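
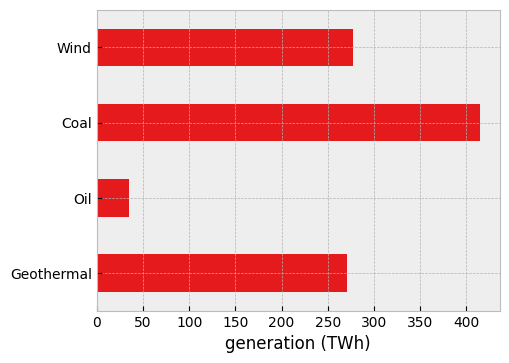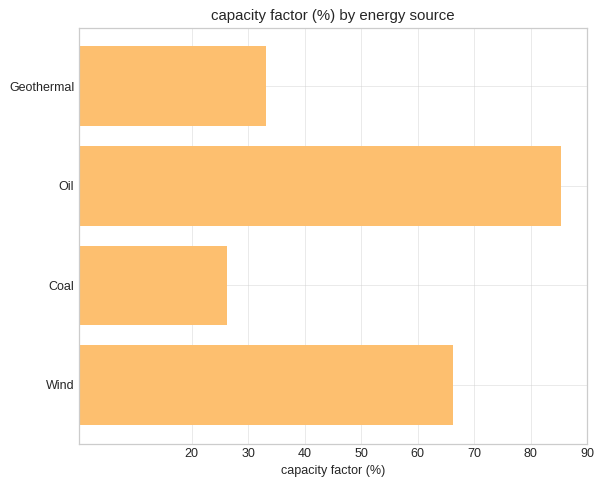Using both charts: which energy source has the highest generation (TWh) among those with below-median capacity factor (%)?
Coal

Chart 2 median capacity factor (%) ≈ 50; below-median energy sources: Geothermal, Coal. Among those, Coal has the highest generation (TWh) (≈ 400).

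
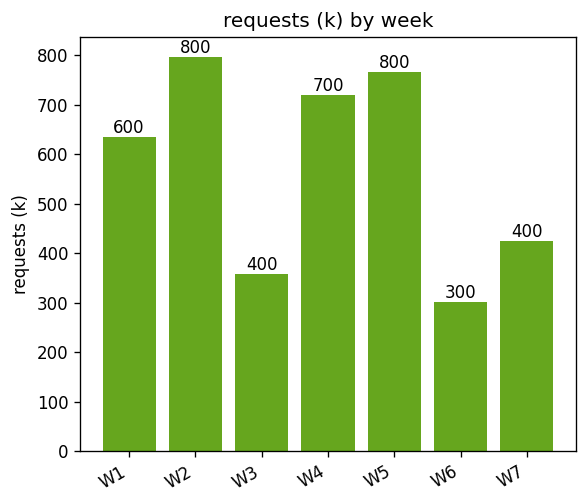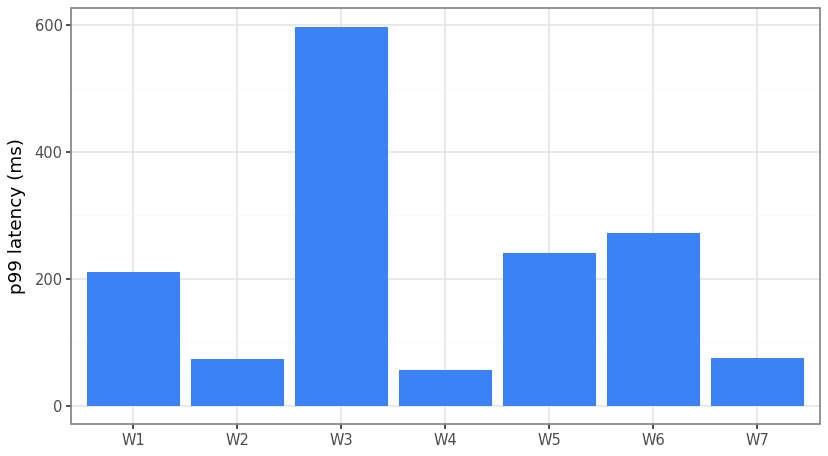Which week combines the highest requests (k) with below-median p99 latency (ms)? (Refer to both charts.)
Chart 2 median p99 latency (ms) ≈ 200; below-median weeks: W2, W4, W7. Among those, W2 has the highest requests (k) (≈ 800).

W2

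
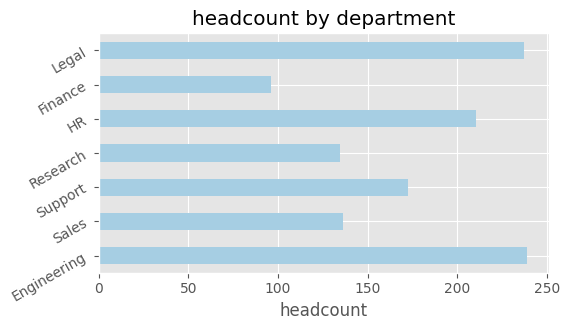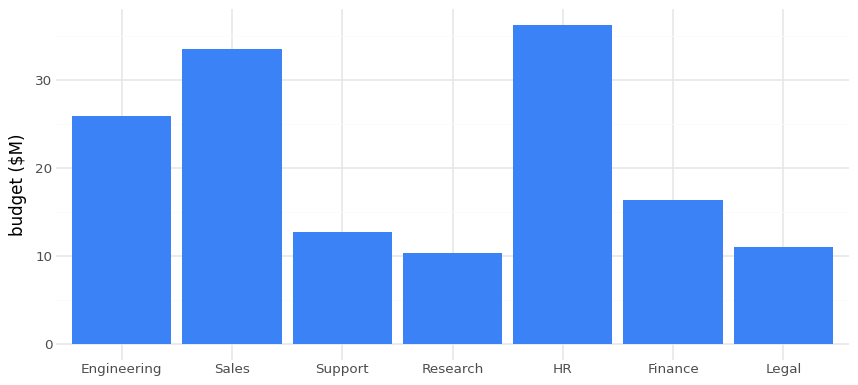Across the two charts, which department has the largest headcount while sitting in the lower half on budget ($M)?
Chart 2 median budget ($M) ≈ 15; below-median departments: Support, Research, Legal. Among those, Legal has the highest headcount (≈ 225).

Legal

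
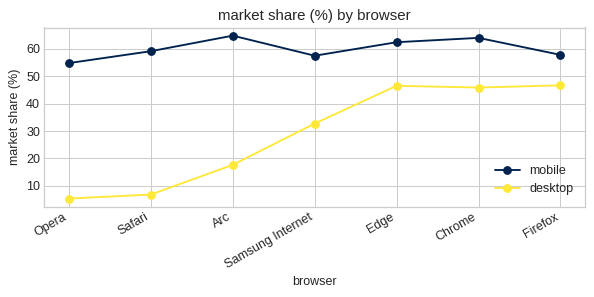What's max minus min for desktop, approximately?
Max Firefox ≈ 45, min Opera ≈ 5; range ≈ 40.

≈ 40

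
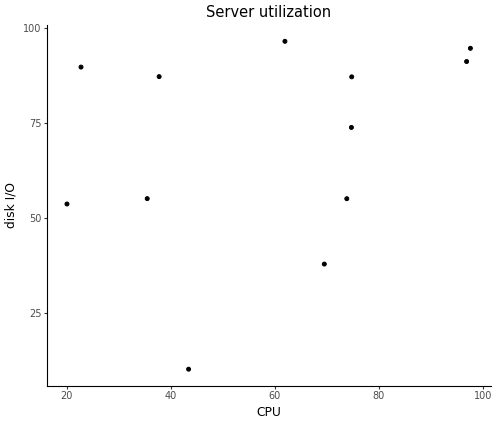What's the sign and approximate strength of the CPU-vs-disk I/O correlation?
Points are positively correlated; weak (|r| ≈ 0.3).

positive, weak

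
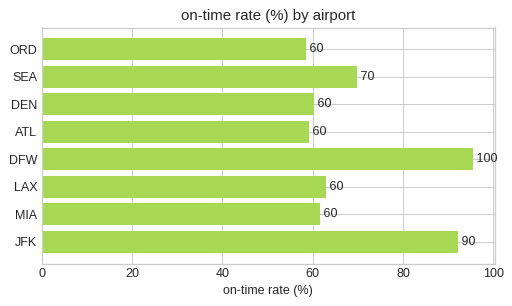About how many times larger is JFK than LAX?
JFK ≈ 90, LAX ≈ 60; 90/60 ≈ 1.5.

≈ 1.5×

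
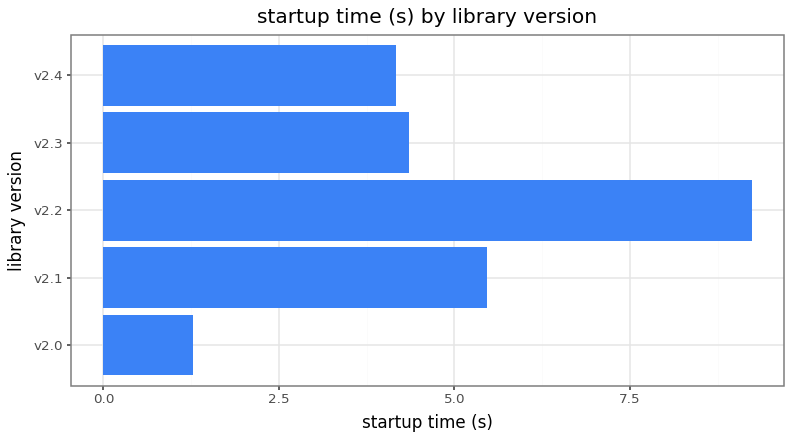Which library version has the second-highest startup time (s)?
Top 3: v2.2 ≈ 9, v2.1 ≈ 5, v2.3 ≈ 4.

v2.1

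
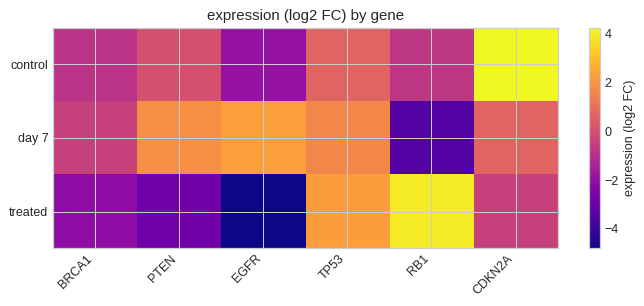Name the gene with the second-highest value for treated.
TP53

Top 3 for treated: RB1 ≈ 4, TP53 ≈ 2, CDKN2A ≈ 0.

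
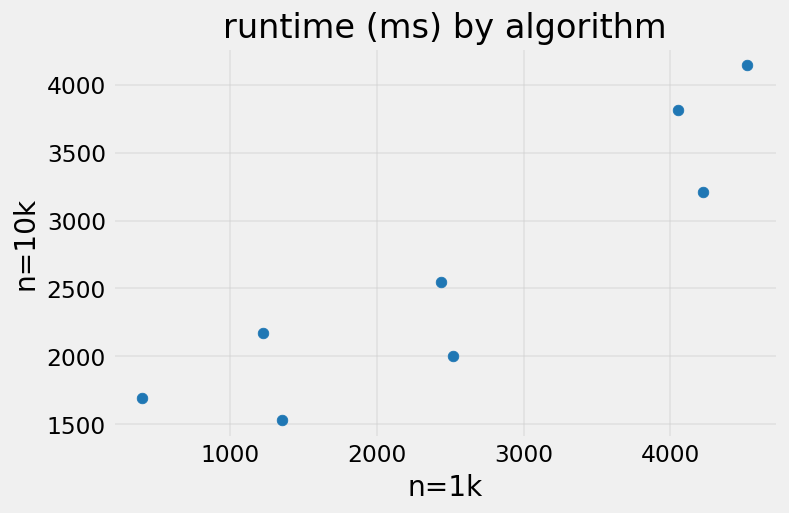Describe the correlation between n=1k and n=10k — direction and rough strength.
positive, strong

Points are positively correlated; strong (|r| ≈ 0.9).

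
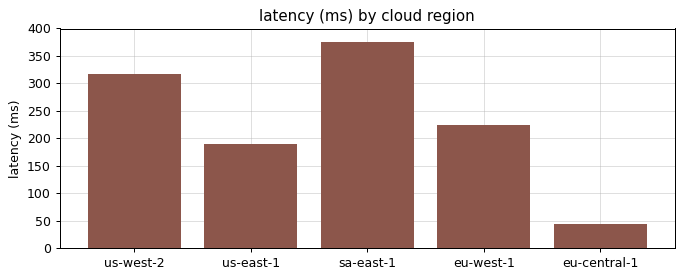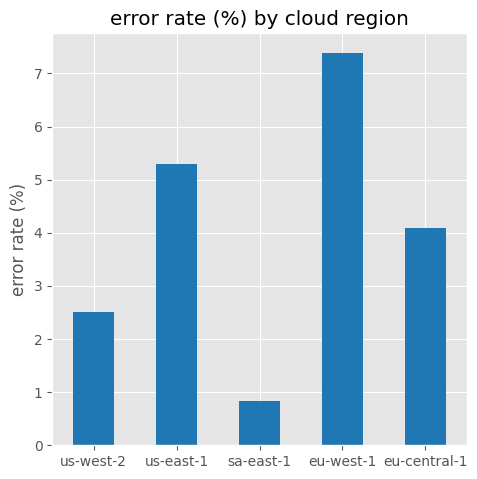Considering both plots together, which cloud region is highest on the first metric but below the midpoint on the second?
sa-east-1

Chart 2 median error rate (%) ≈ 4; below-median cloud regions: us-west-2, sa-east-1. Among those, sa-east-1 has the highest latency (ms) (≈ 350).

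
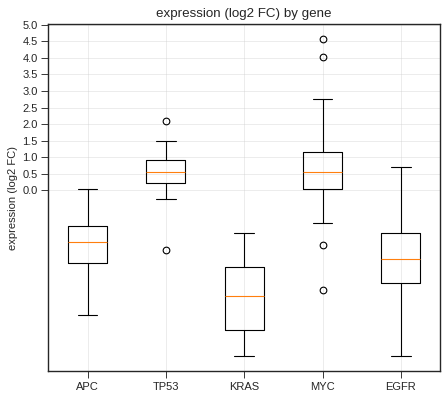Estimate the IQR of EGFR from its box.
Q3 ≈ -1.5, Q1 ≈ -3.0; IQR ≈ 1.5.

≈ 1.5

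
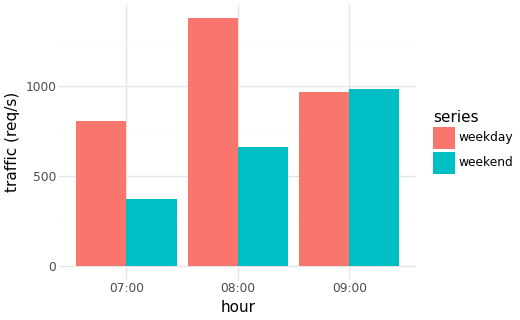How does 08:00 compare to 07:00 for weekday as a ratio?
08:00 ≈ 1400, 07:00 ≈ 800; 1400/800 ≈ 1.75.

≈ 1.75×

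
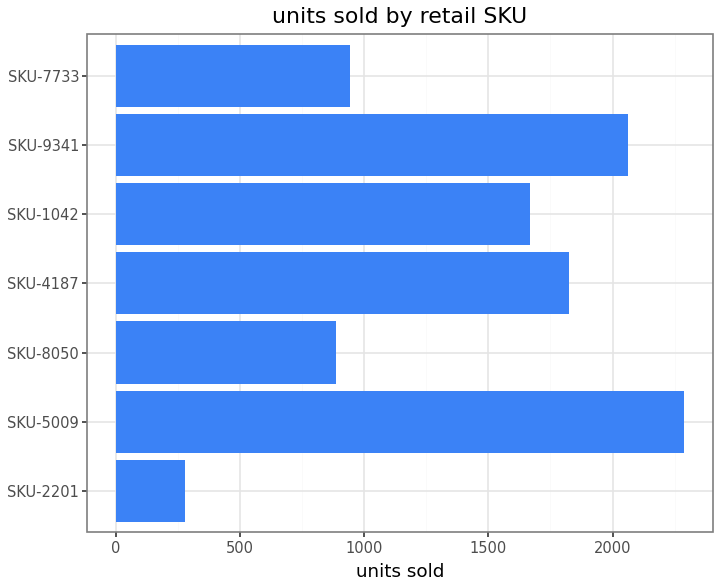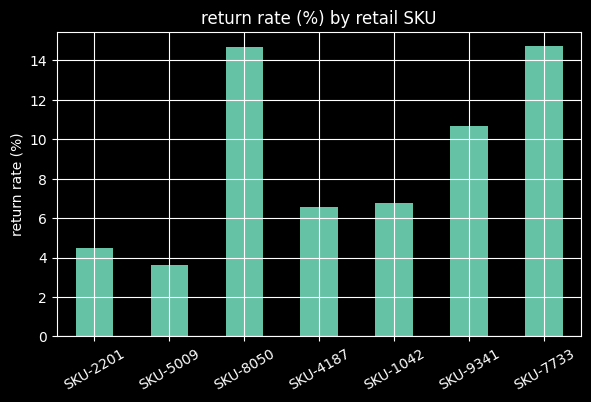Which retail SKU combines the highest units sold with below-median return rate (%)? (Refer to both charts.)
Chart 2 median return rate (%) ≈ 6; below-median retail SKUs: SKU-2201, SKU-5009, SKU-4187. Among those, SKU-5009 has the highest units sold (≈ 2500).

SKU-5009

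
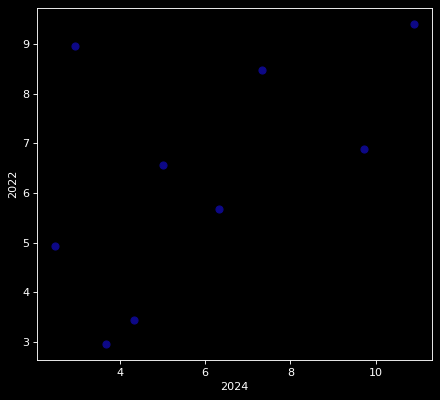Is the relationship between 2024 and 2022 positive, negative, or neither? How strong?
positive, moderate

Points are positively correlated; moderate (|r| ≈ 0.5).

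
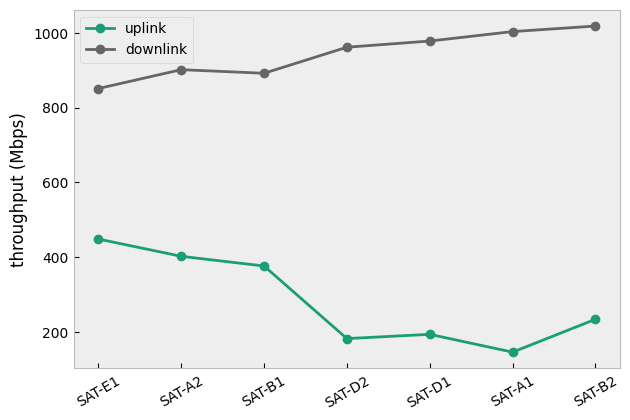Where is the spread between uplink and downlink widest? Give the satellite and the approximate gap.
SAT-A1, ≈ 900 Mbps

SAT-A1: uplink ≈ 100, downlink ≈ 1000 → gap ≈ 900. Next-largest (SAT-D1) is only ≈ 800.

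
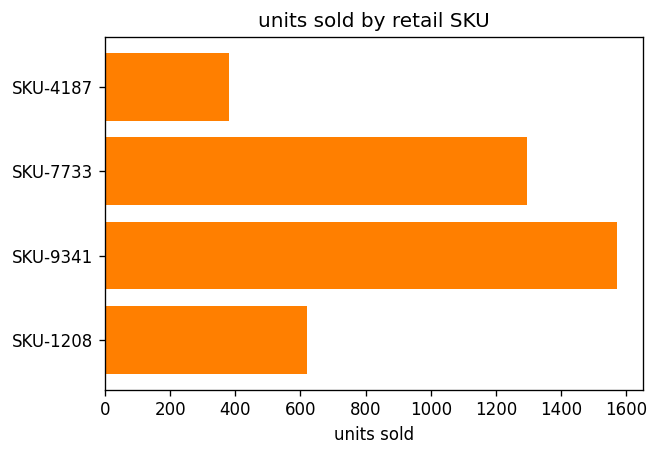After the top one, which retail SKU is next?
Top 3: SKU-9341 ≈ 1600, SKU-7733 ≈ 1200, SKU-1208 ≈ 600.

SKU-7733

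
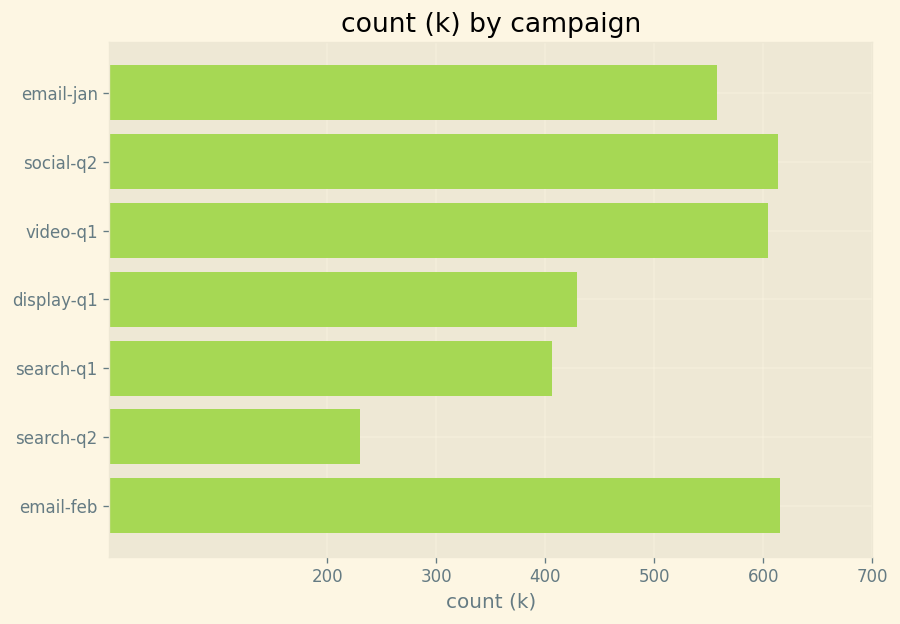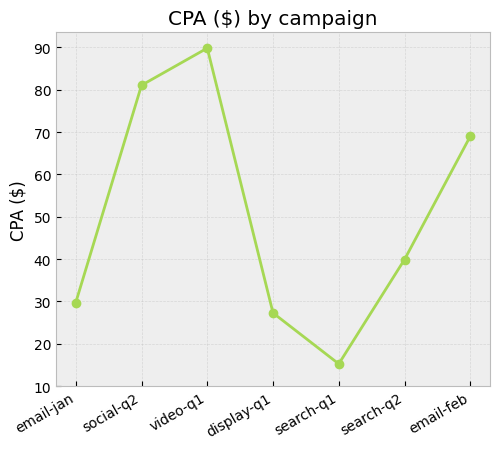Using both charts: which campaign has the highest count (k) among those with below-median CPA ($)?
Chart 2 median CPA ($) ≈ 40; below-median campaigns: email-jan, display-q1, search-q1. Among those, email-jan has the highest count (k) (≈ 600).

email-jan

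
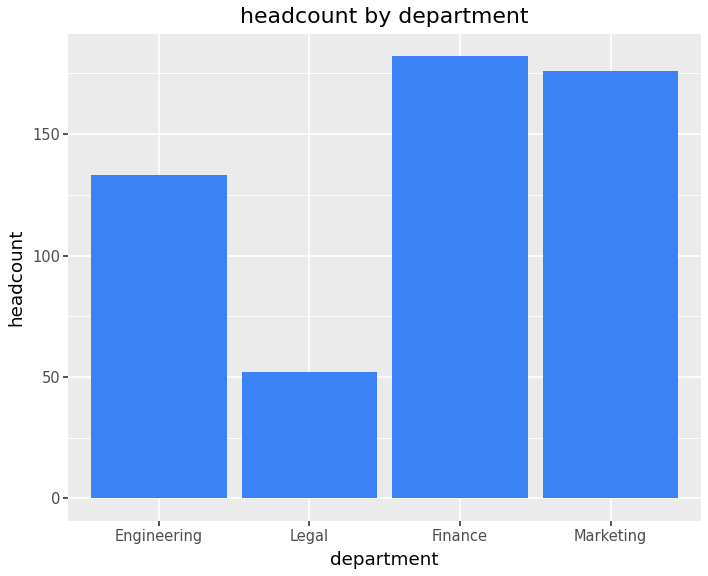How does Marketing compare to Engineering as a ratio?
≈ 1.29×

Marketing ≈ 180, Engineering ≈ 140; 180/140 ≈ 1.29.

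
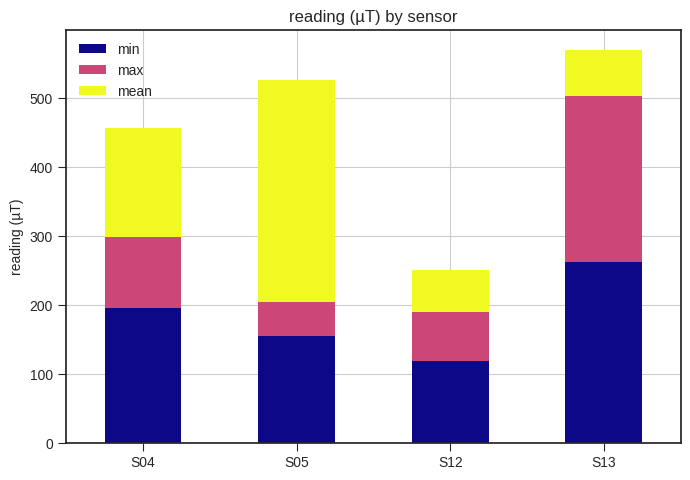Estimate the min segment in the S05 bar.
min top ≈ 150, bottom ≈ 0; segment ≈ 150.

≈ 150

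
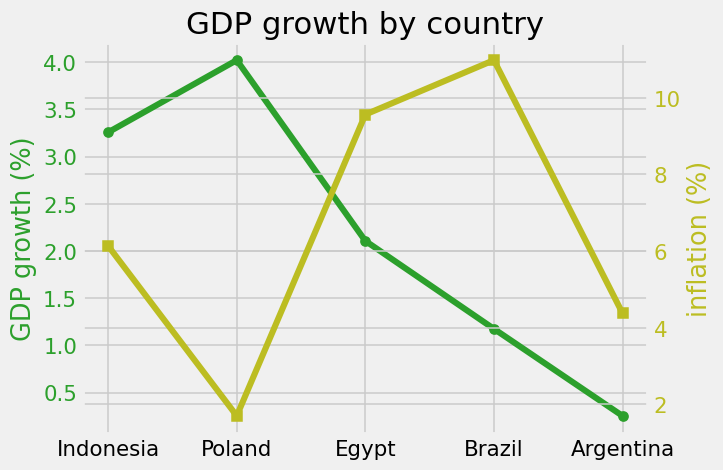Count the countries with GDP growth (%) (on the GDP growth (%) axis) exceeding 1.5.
Above 1.5: Indonesia, Poland, Egypt.

3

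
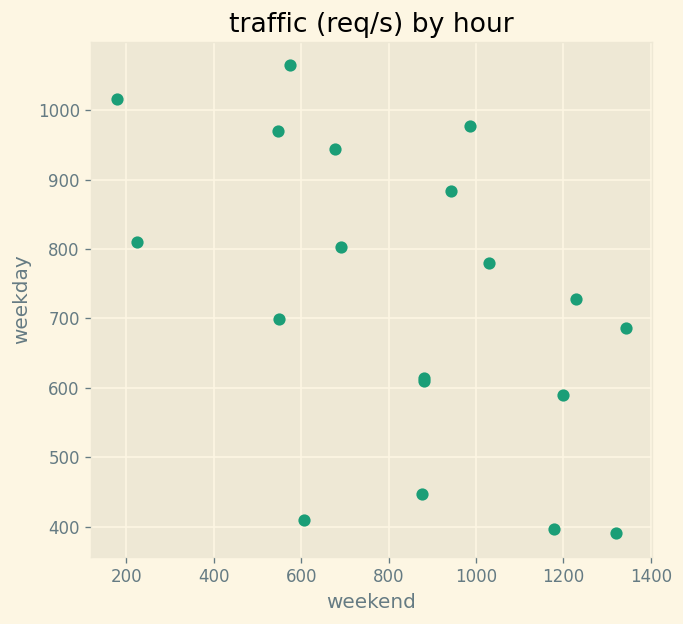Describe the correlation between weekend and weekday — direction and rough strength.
Points are negatively correlated; moderate (|r| ≈ 0.5).

negative, moderate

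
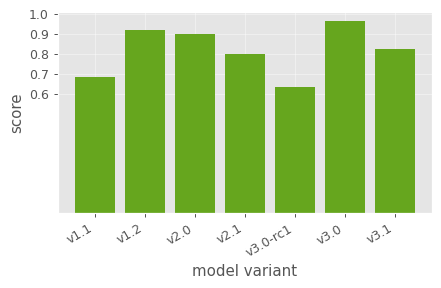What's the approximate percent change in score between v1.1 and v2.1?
≈ +14.3%

v1.1 ≈ 0.7, v2.1 ≈ 0.8; (0.8 − 0.7) / 0.7 ≈ +14.3%.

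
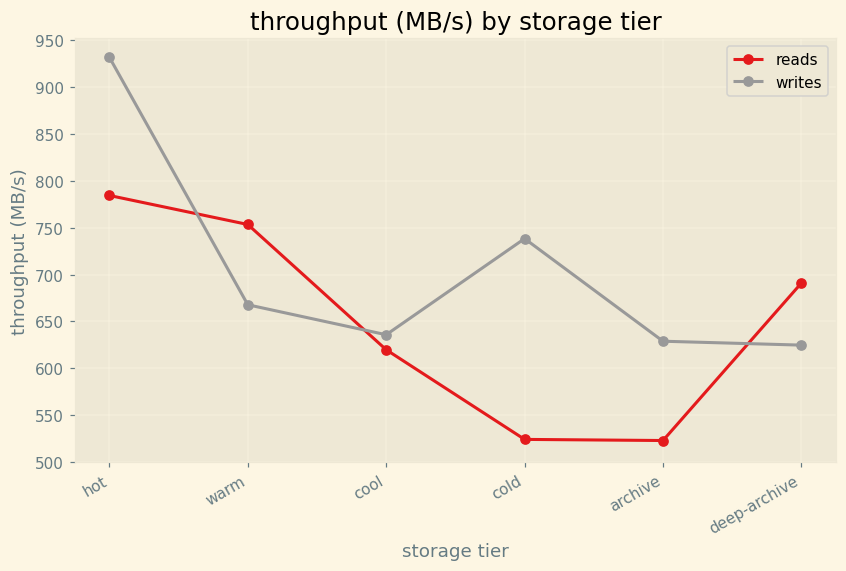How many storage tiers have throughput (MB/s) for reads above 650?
Above 650: hot, warm, deep-archive.

3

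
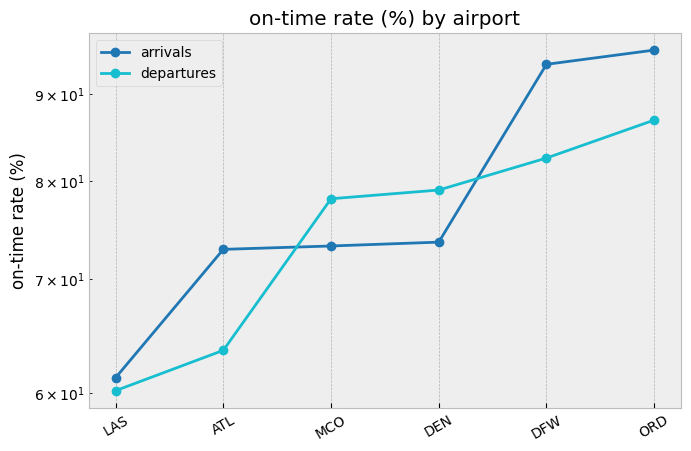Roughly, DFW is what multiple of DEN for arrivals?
≈ 1.27×

DFW ≈ 95, DEN ≈ 75; 95/75 ≈ 1.27.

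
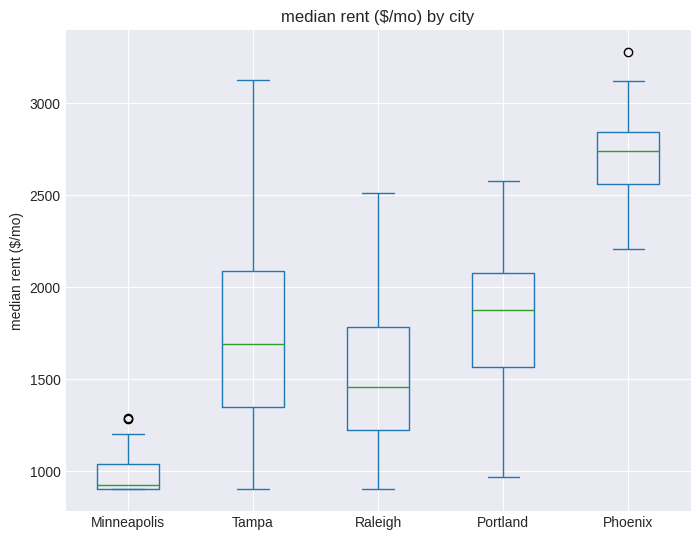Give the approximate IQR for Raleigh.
Q3 ≈ 1800, Q1 ≈ 1200; IQR ≈ 600.

≈ 600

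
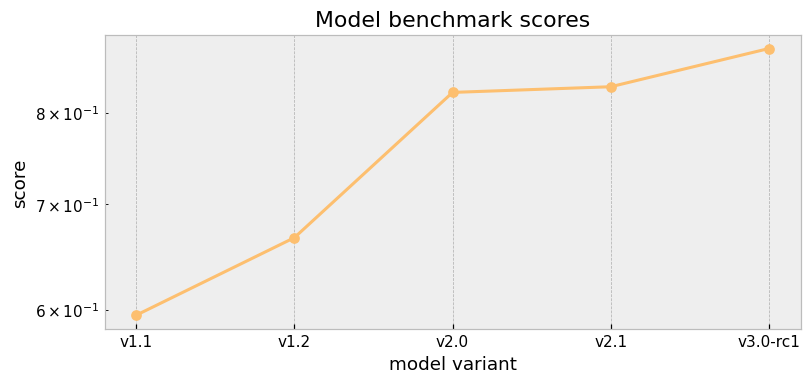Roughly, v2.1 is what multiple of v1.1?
≈ 1.42×

v2.1 ≈ 0.85, v1.1 ≈ 0.60; 0.85/0.60 ≈ 1.42.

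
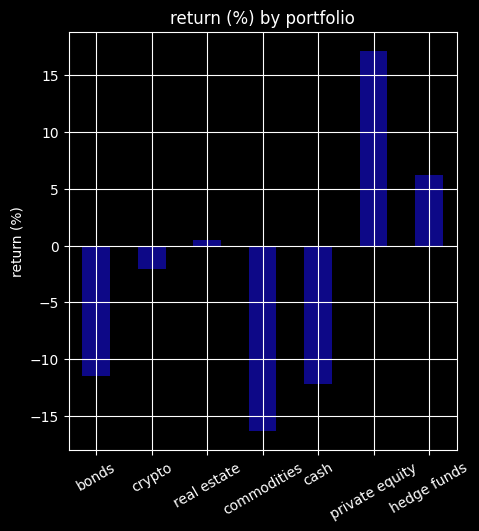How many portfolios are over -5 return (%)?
4

Above -5: crypto, real estate, private equity, hedge funds.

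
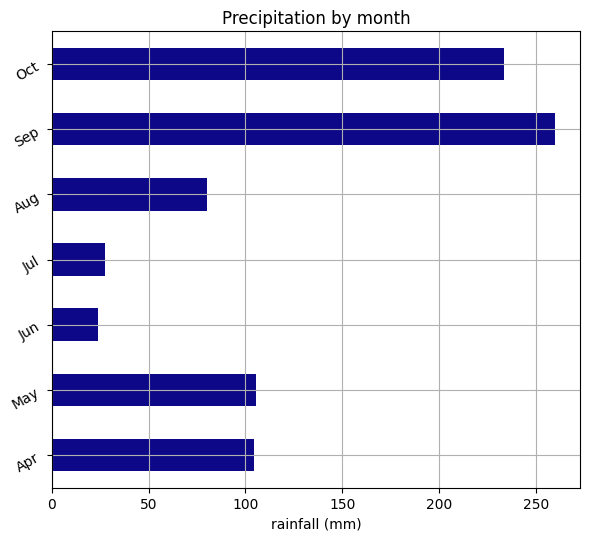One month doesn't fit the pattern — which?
Sep ≈ 250; the rest sit between ≈ 25 and ≈ 225.

Sep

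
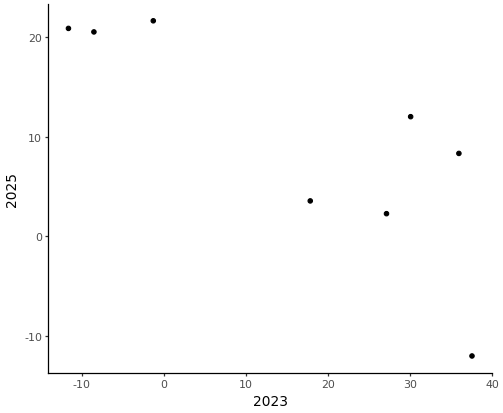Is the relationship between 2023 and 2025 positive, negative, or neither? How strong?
Points are negatively correlated; strong (|r| ≈ 0.8).

negative, strong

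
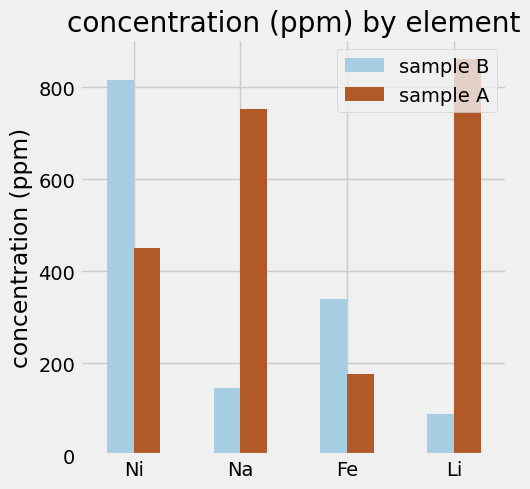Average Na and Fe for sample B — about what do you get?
(100 + 300) / 2 ≈ 200.

≈ 200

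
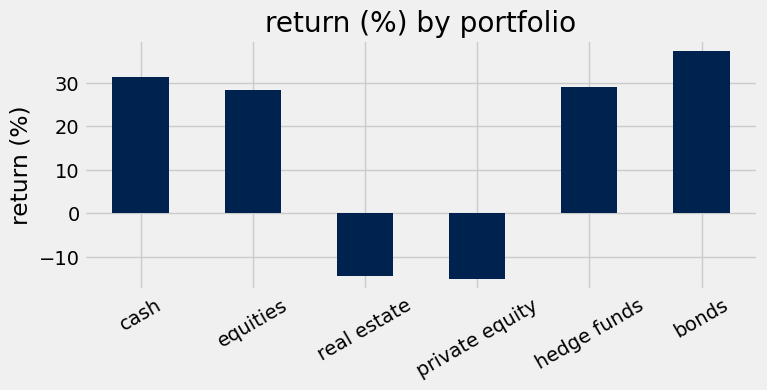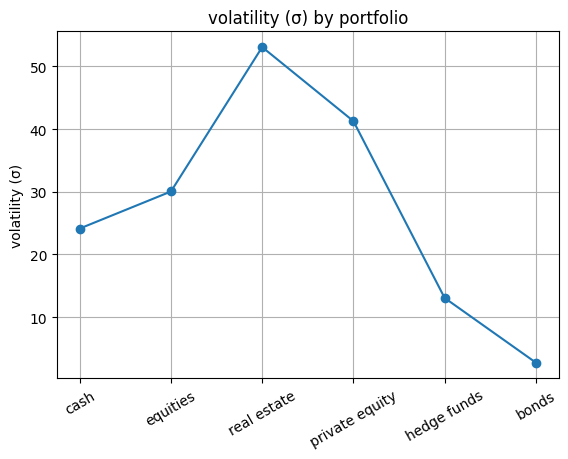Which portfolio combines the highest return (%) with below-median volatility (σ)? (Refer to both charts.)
bonds

Chart 2 median volatility (σ) ≈ 25; below-median portfolios: cash, hedge funds, bonds. Among those, bonds has the highest return (%) (≈ 35).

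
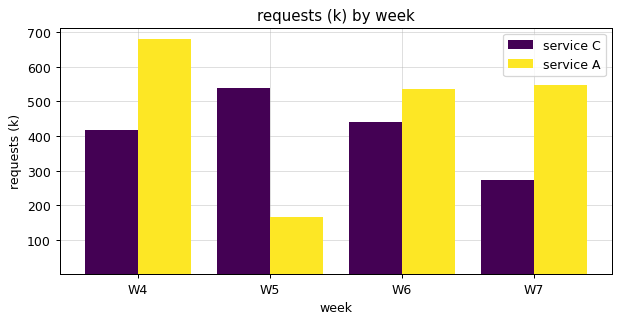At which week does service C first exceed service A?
W5

W4: service C ≈ 400 vs service A ≈ 700 (not yet); W5: service C ≈ 500 vs service A ≈ 200 (first crossover).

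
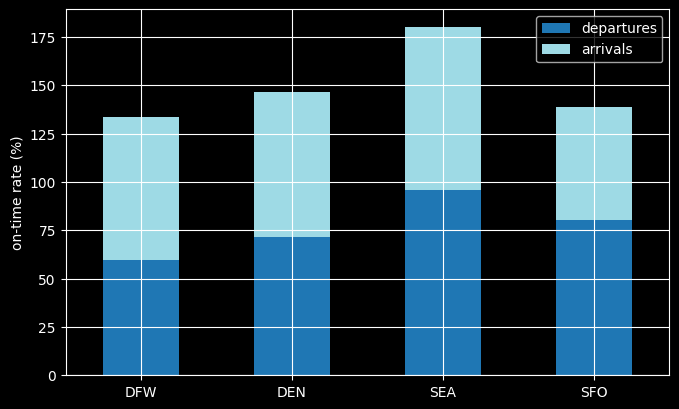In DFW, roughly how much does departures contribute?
departures top ≈ 60, bottom ≈ 0; segment ≈ 60.

≈ 60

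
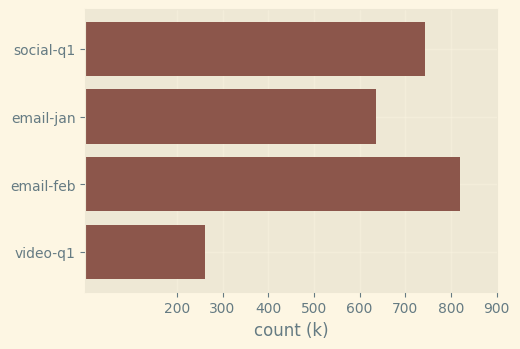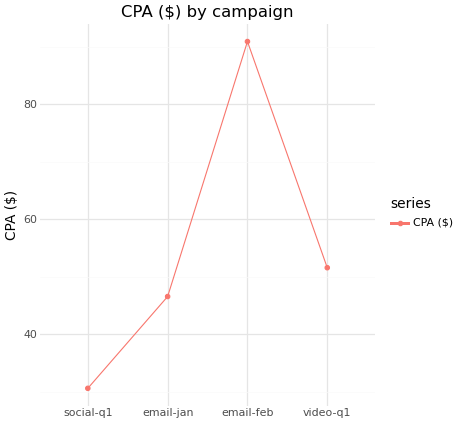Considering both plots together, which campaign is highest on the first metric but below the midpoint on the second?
social-q1

Chart 2 median CPA ($) ≈ 50; below-median campaigns: social-q1, email-jan. Among those, social-q1 has the highest count (k) (≈ 700).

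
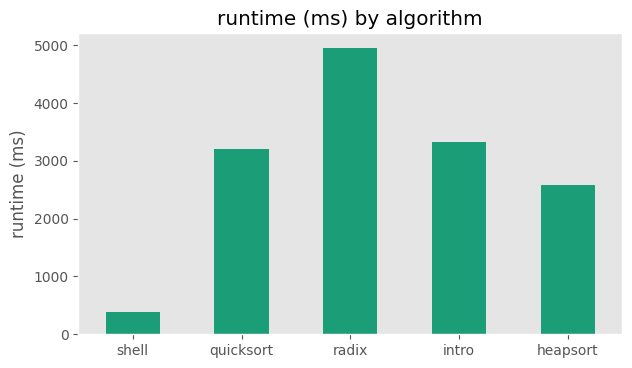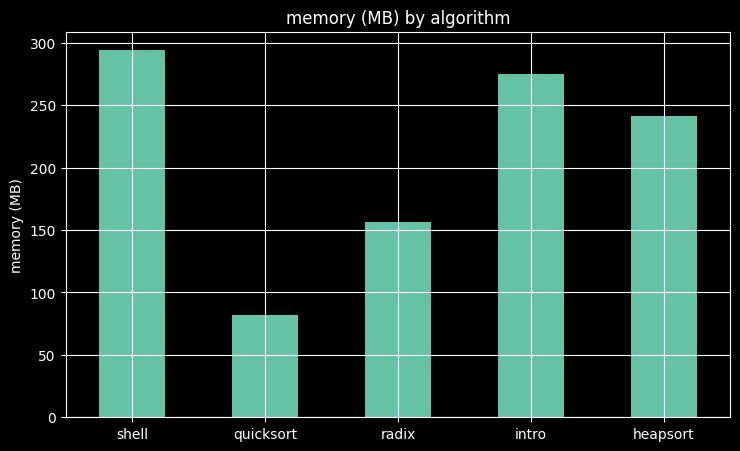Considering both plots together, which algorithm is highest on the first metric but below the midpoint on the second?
radix

Chart 2 median memory (MB) ≈ 250; below-median algorithms: quicksort, radix. Among those, radix has the highest runtime (ms) (≈ 5000).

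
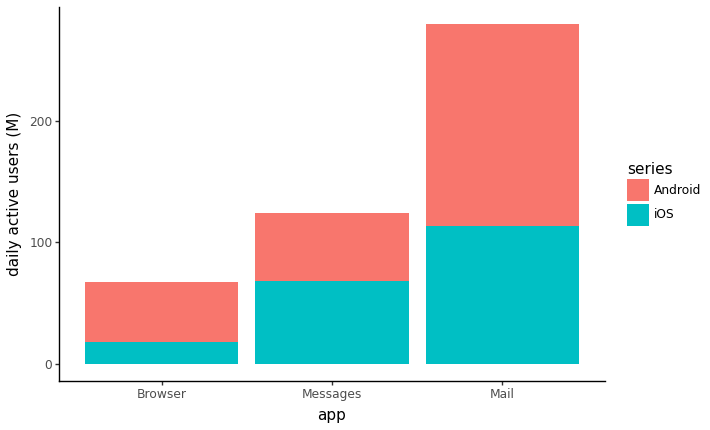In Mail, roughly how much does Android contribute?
Android top ≈ 275, bottom ≈ 125; segment ≈ 150.

≈ 150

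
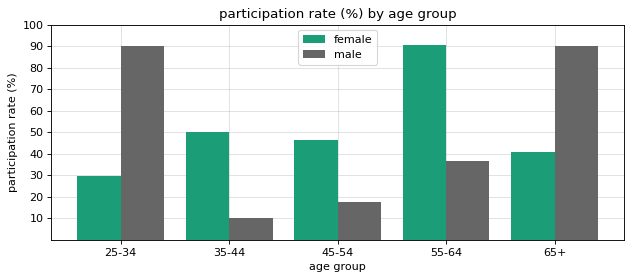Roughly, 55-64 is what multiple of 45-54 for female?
≈ 1.8×

55-64 ≈ 90, 45-54 ≈ 50; 90/50 ≈ 1.8.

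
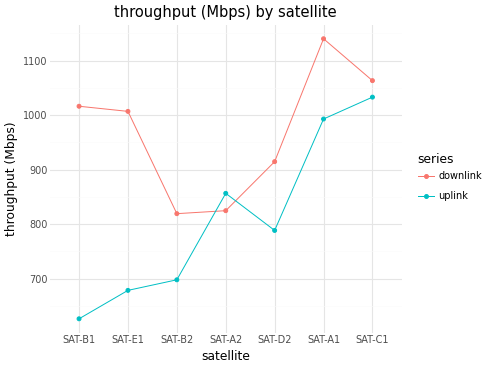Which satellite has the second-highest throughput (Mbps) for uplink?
Top 3 for uplink: SAT-C1 ≈ 1050, SAT-A1 ≈ 1000, SAT-A2 ≈ 850.

SAT-A1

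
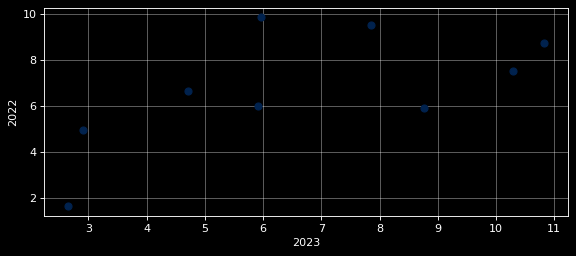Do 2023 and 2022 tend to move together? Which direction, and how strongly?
positive, moderate

Points are positively correlated; moderate (|r| ≈ 0.6).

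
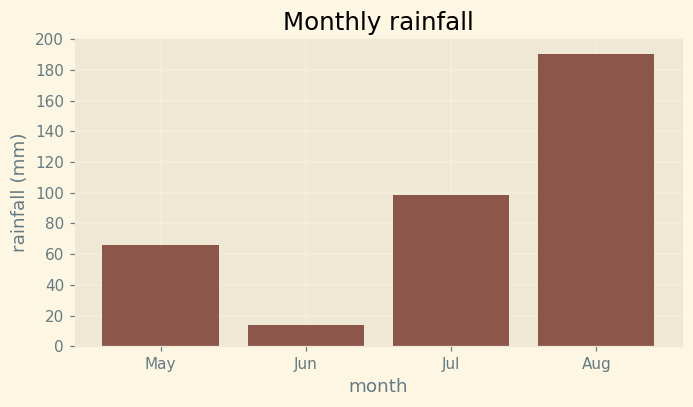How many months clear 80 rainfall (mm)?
Above 80: Jul, Aug.

2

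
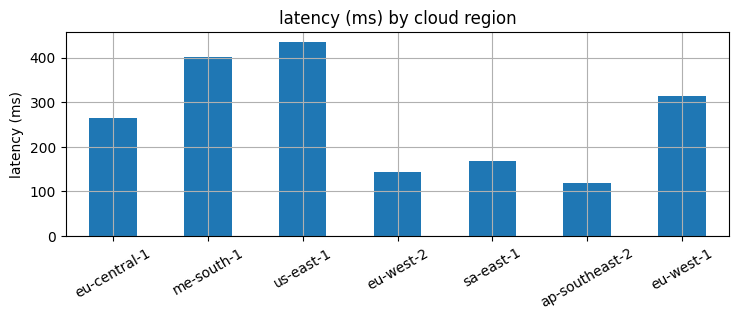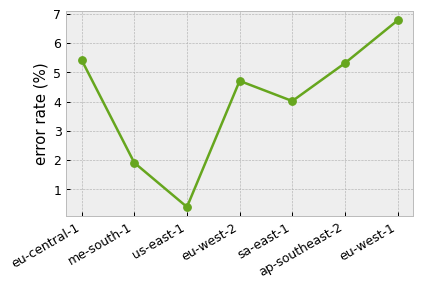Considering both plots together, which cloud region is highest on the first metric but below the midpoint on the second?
us-east-1

Chart 2 median error rate (%) ≈ 5; below-median cloud regions: me-south-1, us-east-1, sa-east-1. Among those, us-east-1 has the highest latency (ms) (≈ 450).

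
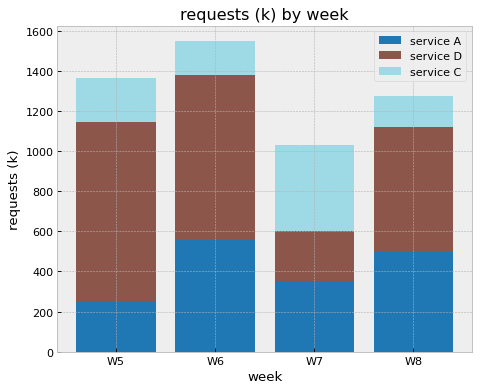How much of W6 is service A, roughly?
≈ 600

service A top ≈ 600, bottom ≈ 0; segment ≈ 600.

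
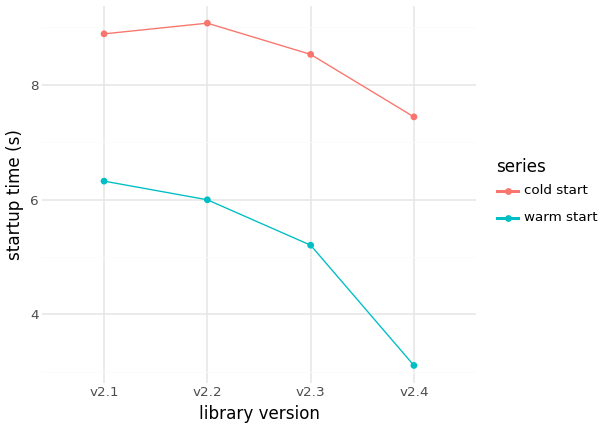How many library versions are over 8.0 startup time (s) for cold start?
Above 8.0: v2.1, v2.2, v2.3.

3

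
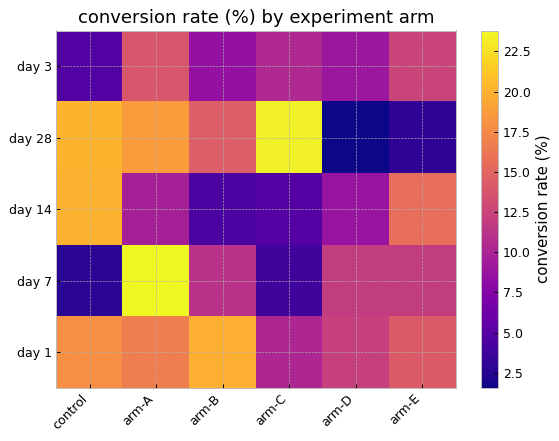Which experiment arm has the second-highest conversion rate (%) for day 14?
Top 3 for day 14: control ≈ 20, arm-E ≈ 16, arm-A ≈ 10.

arm-E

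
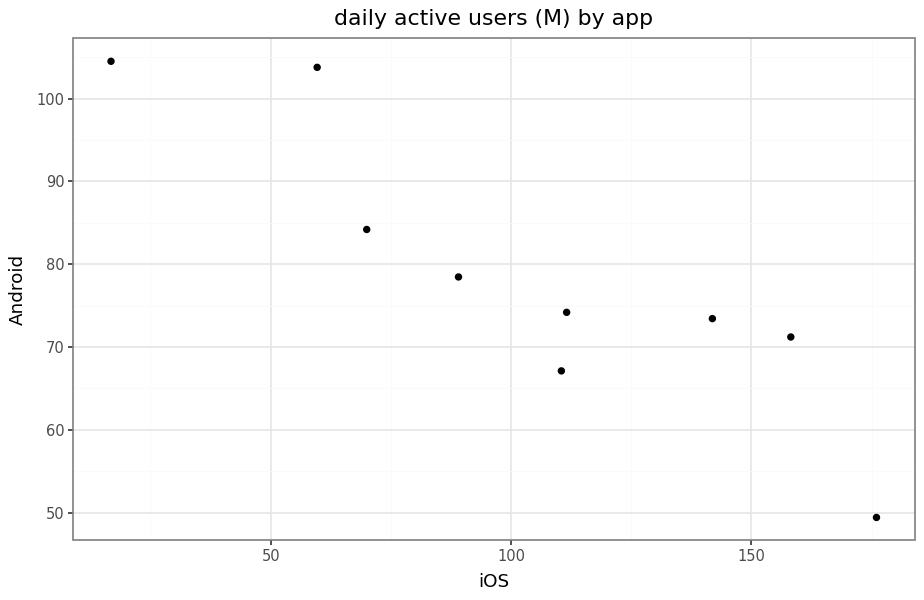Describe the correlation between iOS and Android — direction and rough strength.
negative, strong

Points are negatively correlated; strong (|r| ≈ 0.9).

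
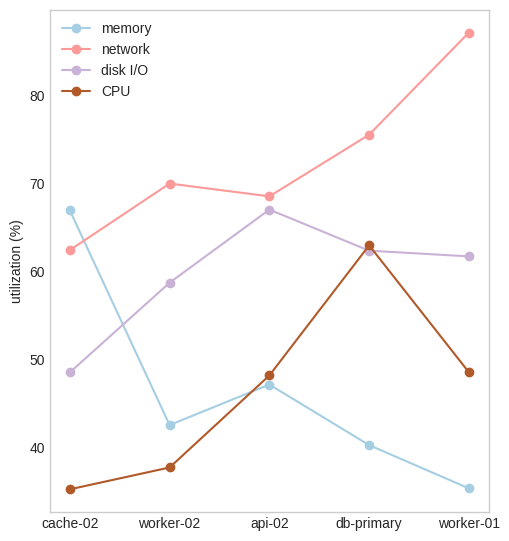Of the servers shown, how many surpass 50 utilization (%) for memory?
Above 50: cache-02.

1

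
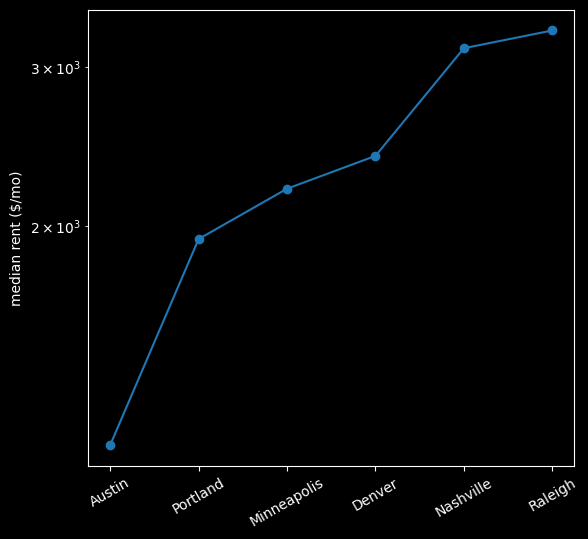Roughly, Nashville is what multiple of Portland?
Nashville ≈ 3200, Portland ≈ 2000; 3200/2000 ≈ 1.6.

≈ 1.6×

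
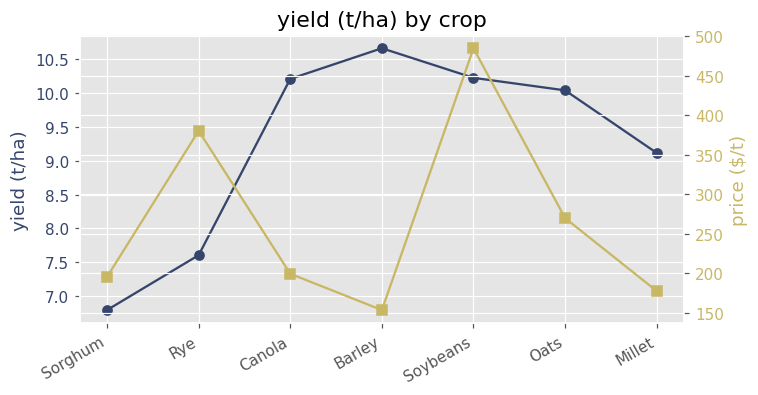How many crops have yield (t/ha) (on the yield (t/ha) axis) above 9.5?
Above 9.5: Canola, Barley, Soybeans, Oats.

4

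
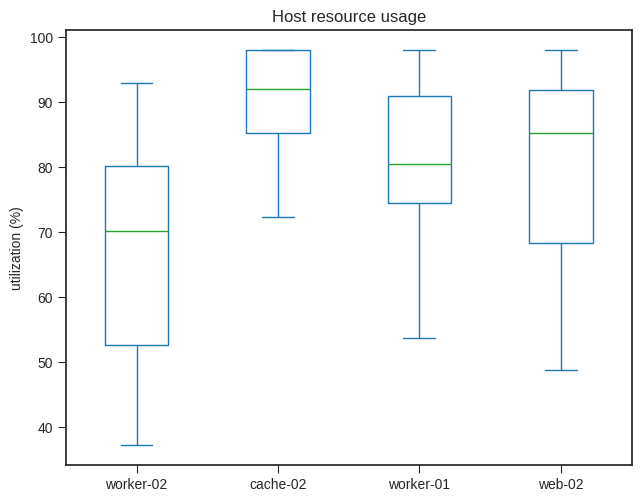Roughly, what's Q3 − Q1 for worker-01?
Q3 ≈ 90, Q1 ≈ 74; IQR ≈ 16.

≈ 16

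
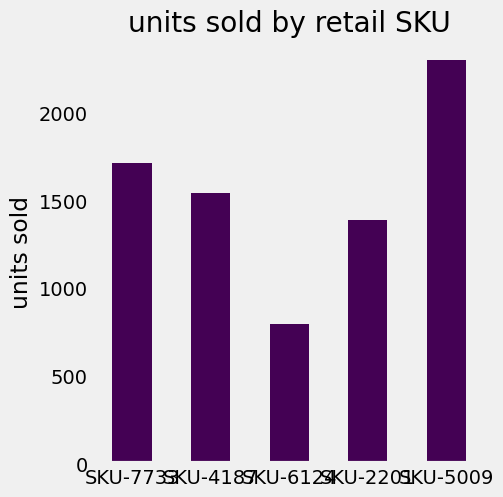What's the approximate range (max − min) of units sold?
≈ 1600

Max SKU-5009 ≈ 2400, min SKU-6124 ≈ 800; range ≈ 1600.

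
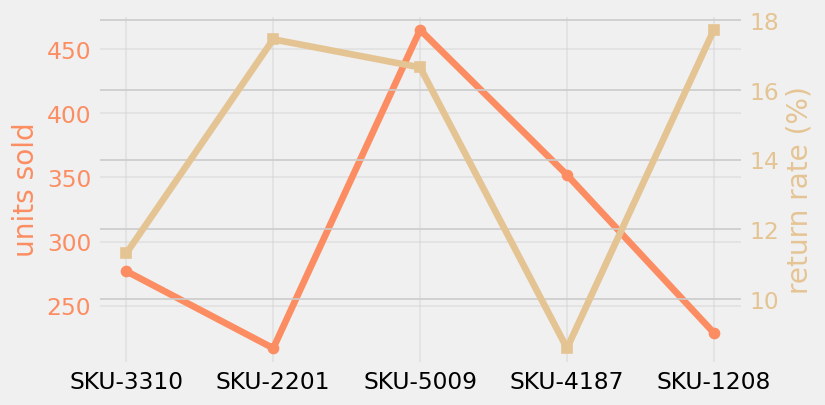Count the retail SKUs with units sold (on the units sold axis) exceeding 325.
2

Above 325: SKU-5009, SKU-4187.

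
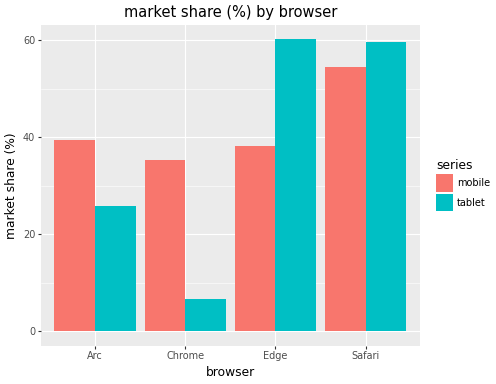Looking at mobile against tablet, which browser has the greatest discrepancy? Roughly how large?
Chrome, ≈ 30 %

Chrome: mobile ≈ 40, tablet ≈ 10 → gap ≈ 30. Next-largest (Edge) is only ≈ 20.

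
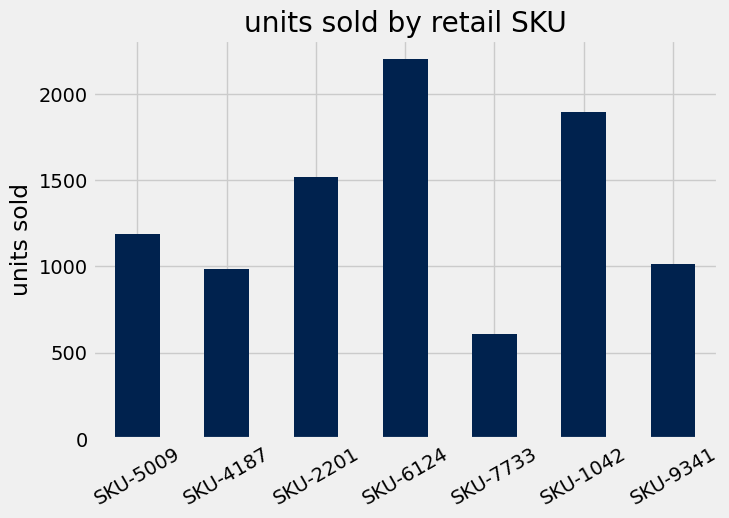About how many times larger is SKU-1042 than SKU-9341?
≈ 1.8×

SKU-1042 ≈ 1800, SKU-9341 ≈ 1000; 1800/1000 ≈ 1.8.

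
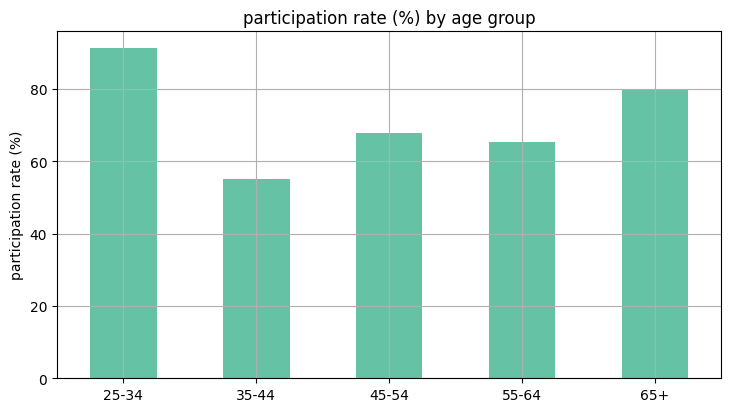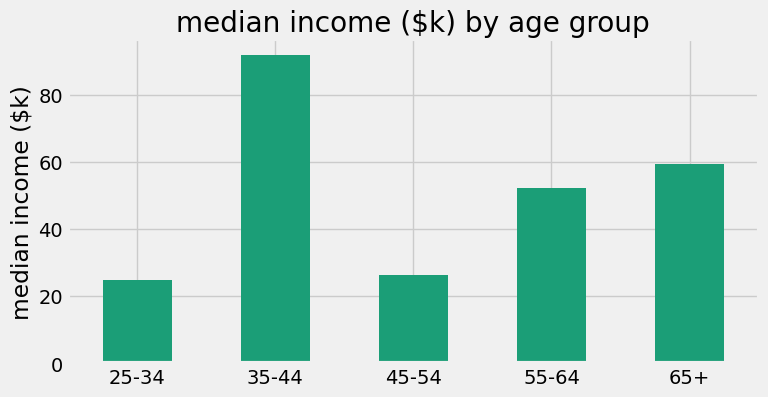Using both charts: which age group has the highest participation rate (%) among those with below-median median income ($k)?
Chart 2 median median income ($k) ≈ 50; below-median age groups: 25-34, 45-54. Among those, 25-34 has the highest participation rate (%) (≈ 90).

25-34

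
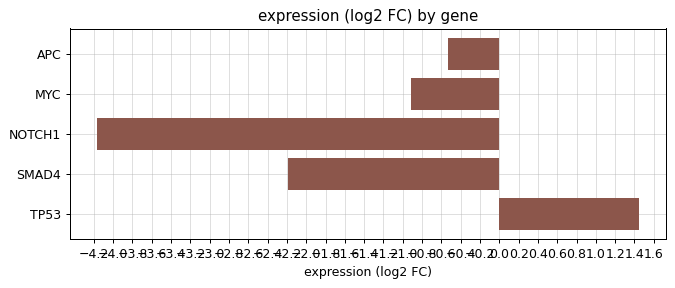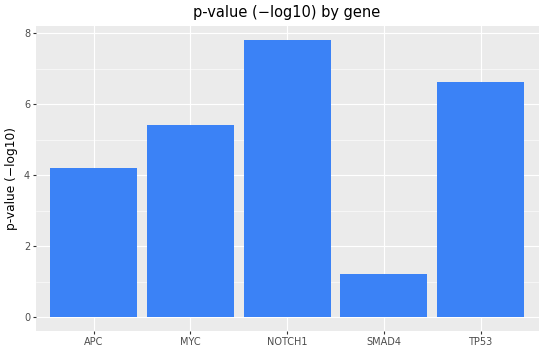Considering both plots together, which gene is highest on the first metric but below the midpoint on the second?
Chart 2 median p-value (−log10) ≈ 5; below-median genes: APC, SMAD4. Among those, APC has the highest expression (log2 FC) (≈ -0.6).

APC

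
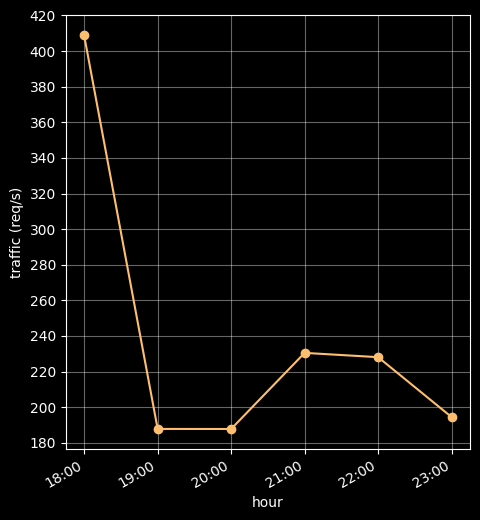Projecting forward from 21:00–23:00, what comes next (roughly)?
≈ 180

Last three: 240, 220, 200 → slope ≈ -20/step → next ≈ 180.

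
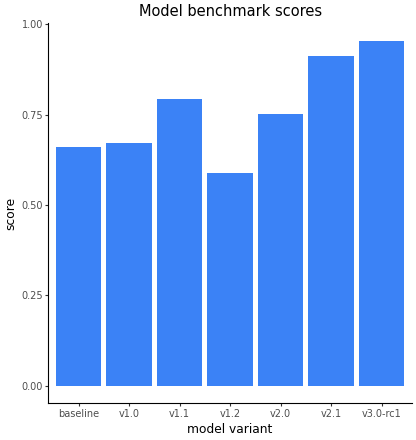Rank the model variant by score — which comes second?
Top 3: v3.0-rc1 ≈ 1.0, v2.1 ≈ 0.9, v1.1 ≈ 0.8.

v2.1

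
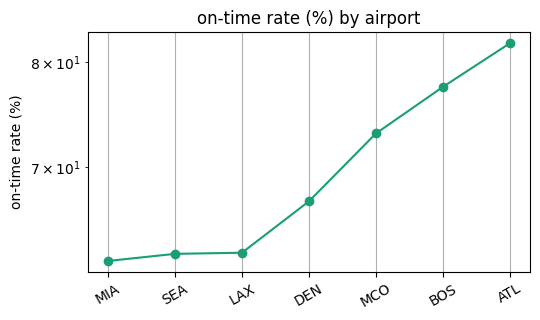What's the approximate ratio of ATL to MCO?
ATL ≈ 82, MCO ≈ 74; 82/74 ≈ 1.11.

≈ 1.11×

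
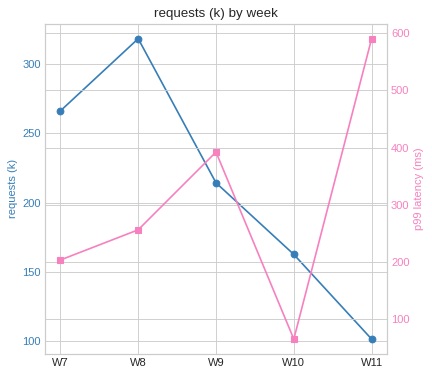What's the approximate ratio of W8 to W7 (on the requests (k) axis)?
≈ 1.23×

W8 ≈ 320, W7 ≈ 260; 320/260 ≈ 1.23.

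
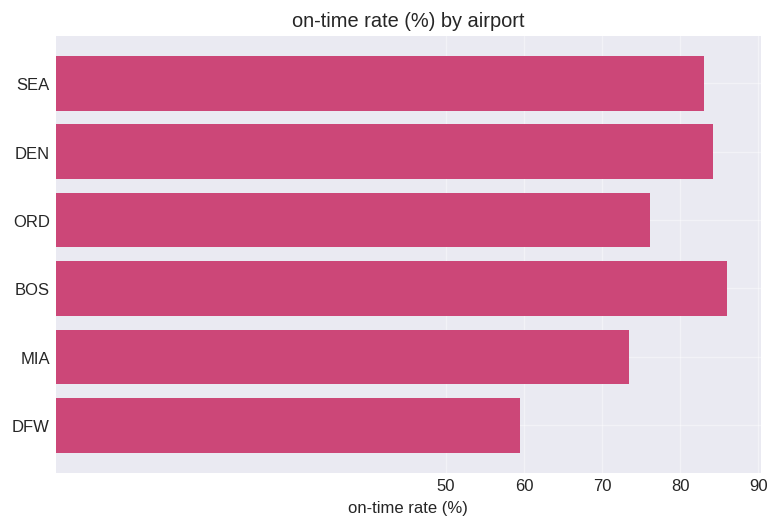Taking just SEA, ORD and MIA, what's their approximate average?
≈ 77

(80 + 80 + 70) / 3 ≈ 77.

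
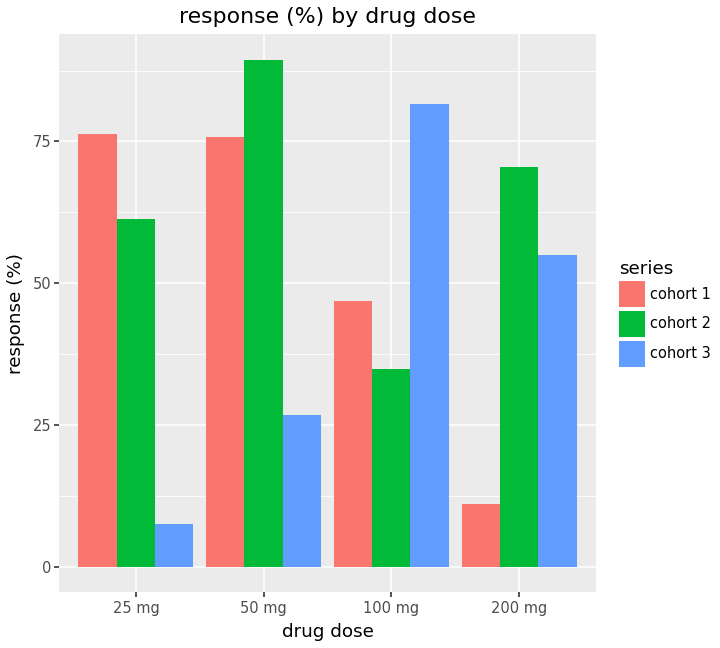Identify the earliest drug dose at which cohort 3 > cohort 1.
50 mg: cohort 3 ≈ 30 vs cohort 1 ≈ 80 (not yet); 100 mg: cohort 3 ≈ 80 vs cohort 1 ≈ 50 (first crossover).

100 mg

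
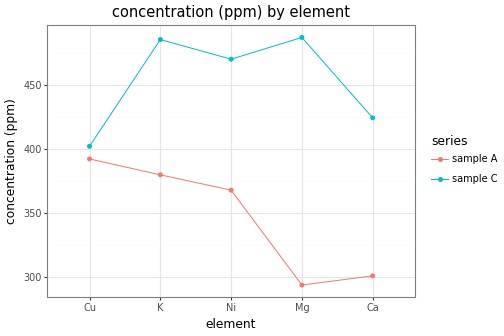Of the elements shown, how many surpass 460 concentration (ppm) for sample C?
Above 460: K, Ni, Mg.

3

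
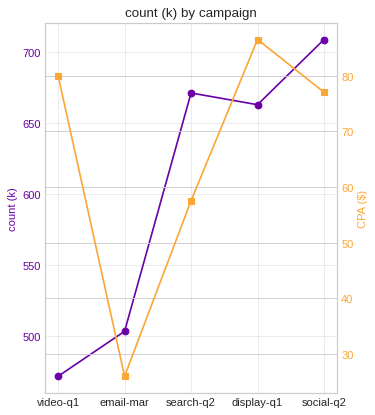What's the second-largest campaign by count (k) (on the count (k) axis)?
Top 3 (on the count (k) axis): social-q2 ≈ 700, search-q2 ≈ 680, display-q1 ≈ 660.

search-q2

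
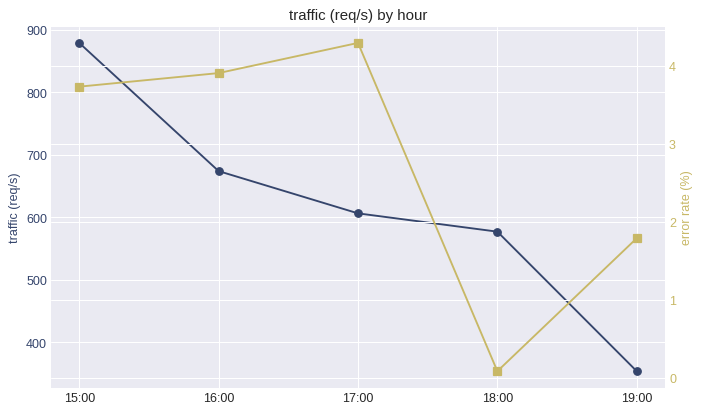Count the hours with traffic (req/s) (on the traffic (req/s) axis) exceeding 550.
4

Above 550: 15:00, 16:00, 17:00, 18:00.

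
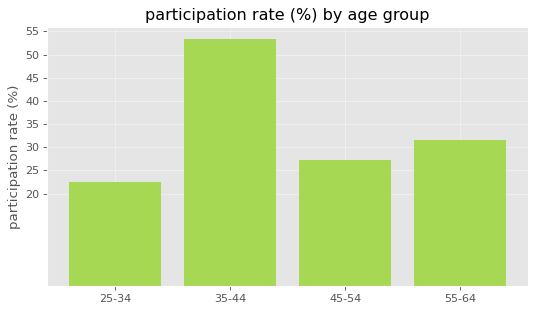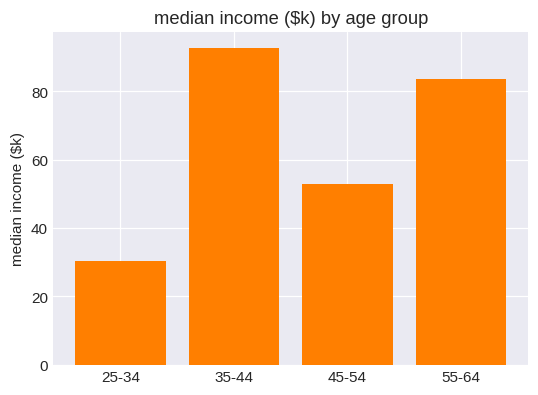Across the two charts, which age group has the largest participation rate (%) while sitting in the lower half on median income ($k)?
Chart 2 median median income ($k) ≈ 70; below-median age groups: 25-34, 45-54. Among those, 45-54 has the highest participation rate (%) (≈ 25).

45-54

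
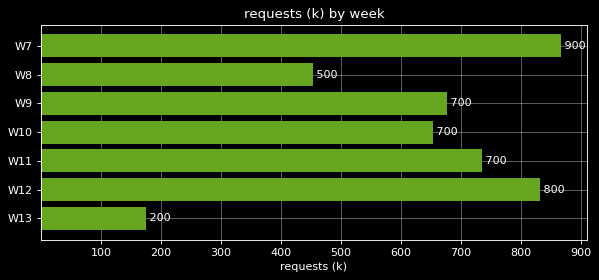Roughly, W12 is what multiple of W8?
≈ 1.6×

W12 ≈ 800, W8 ≈ 500; 800/500 ≈ 1.6.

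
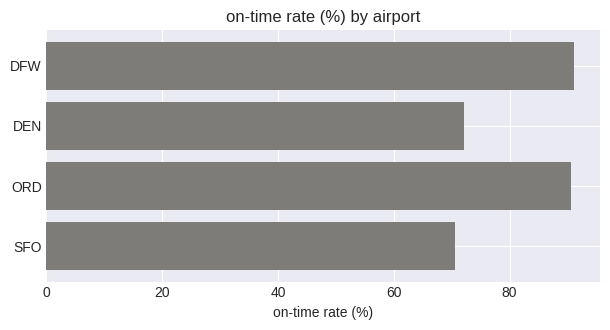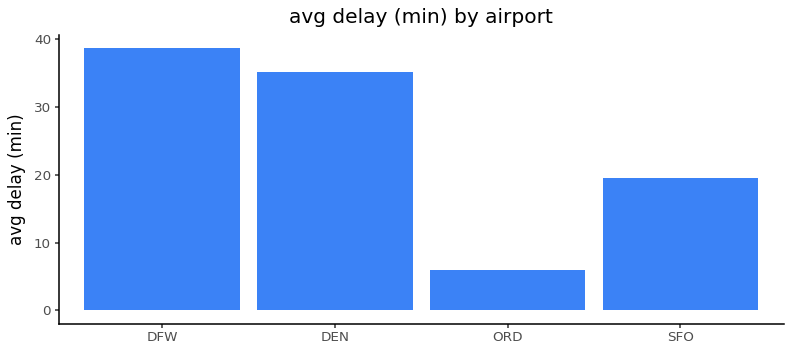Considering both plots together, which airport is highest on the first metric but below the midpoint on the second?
ORD

Chart 2 median avg delay (min) ≈ 25; below-median airports: ORD, SFO. Among those, ORD has the highest on-time rate (%) (≈ 90).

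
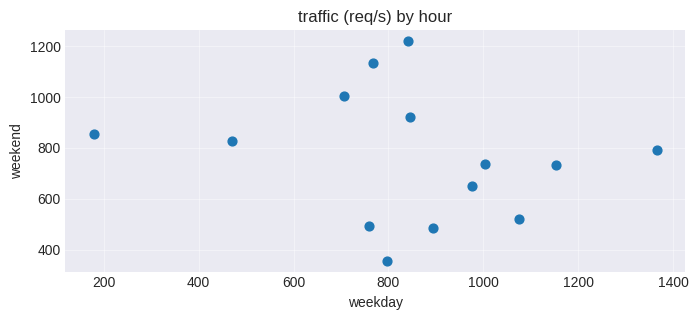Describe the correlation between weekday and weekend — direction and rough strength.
no clear correlation

Points are roughly uncorrelated; weak (|r| ≈ 0.2).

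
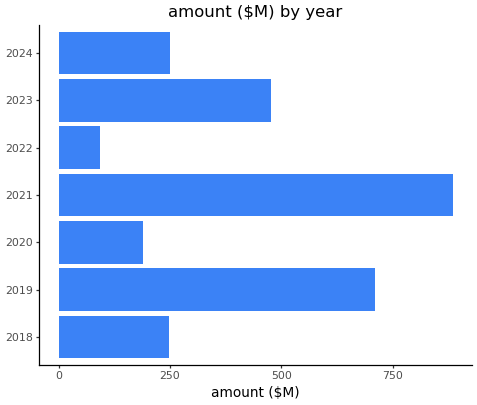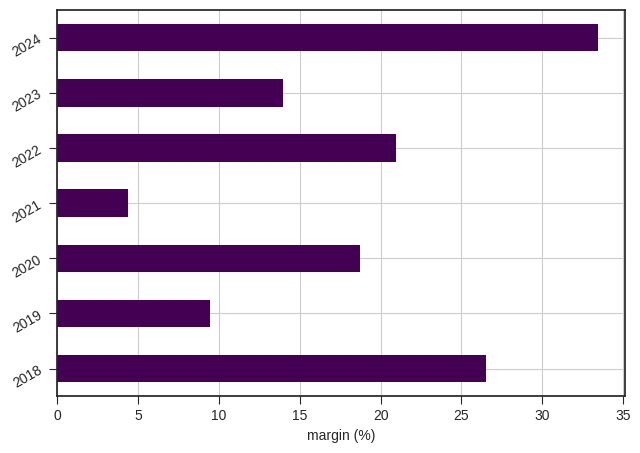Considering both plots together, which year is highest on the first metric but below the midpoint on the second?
Chart 2 median margin (%) ≈ 20; below-median years: 2019, 2021, 2023. Among those, 2021 has the highest amount ($M) (≈ 900).

2021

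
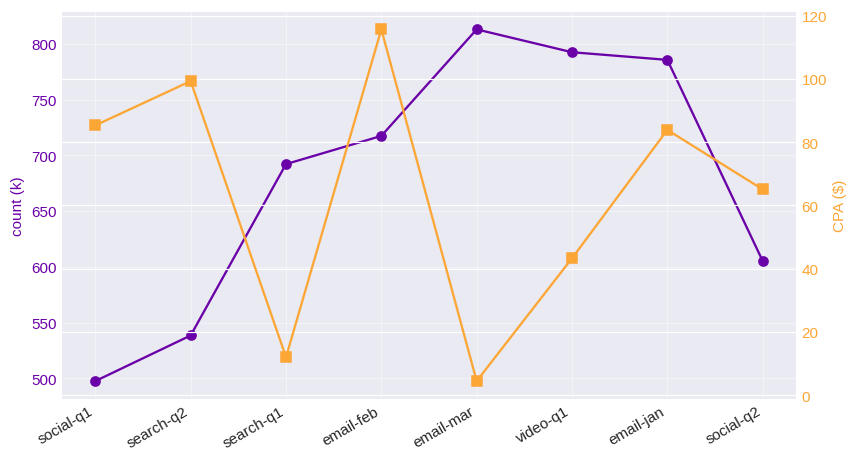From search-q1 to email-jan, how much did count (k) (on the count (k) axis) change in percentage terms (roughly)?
search-q1 ≈ 700, email-jan ≈ 800; (800 − 700) / 700 ≈ +14.3%.

≈ +14.3%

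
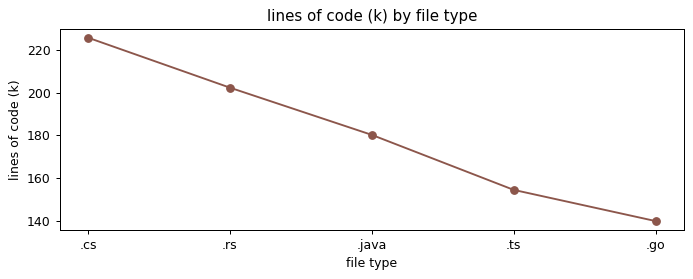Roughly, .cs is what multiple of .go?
.cs ≈ 230, .go ≈ 140; 230/140 ≈ 1.64.

≈ 1.64×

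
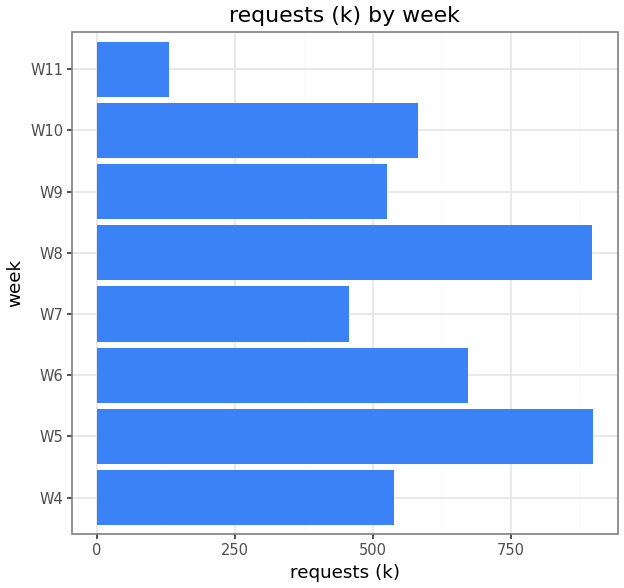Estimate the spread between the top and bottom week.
Max W5 ≈ 900, min W11 ≈ 100; range ≈ 800.

≈ 800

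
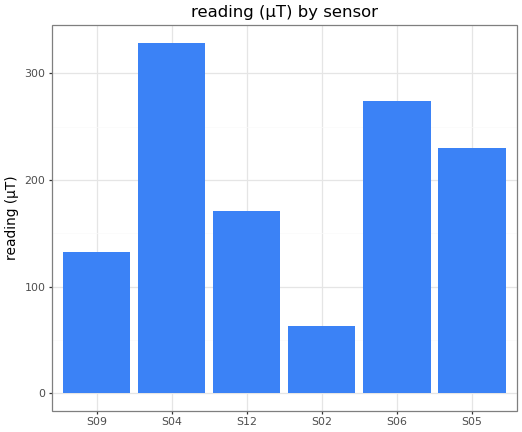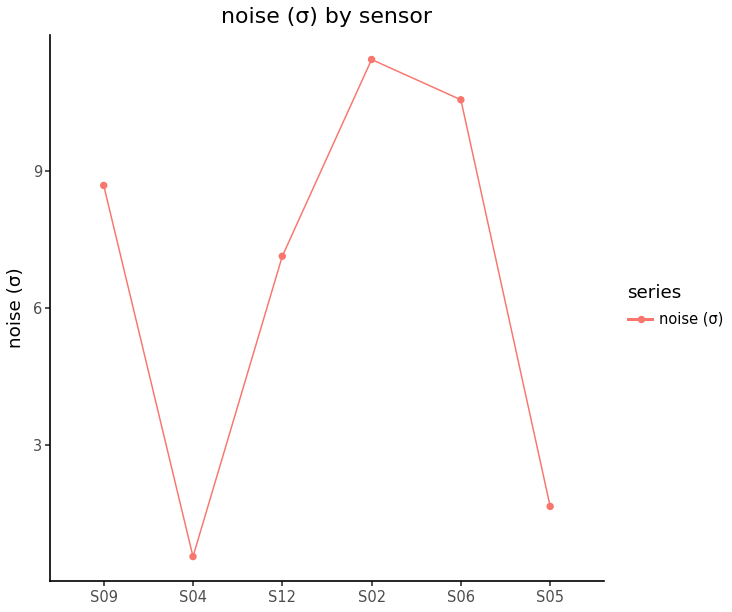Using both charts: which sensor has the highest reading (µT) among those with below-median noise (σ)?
S04

Chart 2 median noise (σ) ≈ 8; below-median sensors: S04, S12, S05. Among those, S04 has the highest reading (µT) (≈ 350).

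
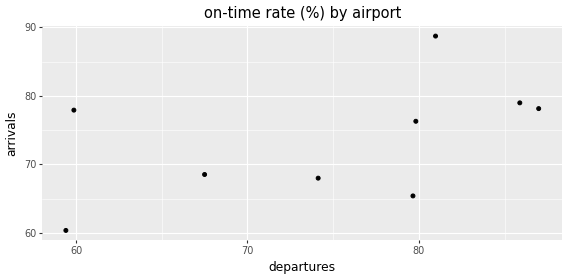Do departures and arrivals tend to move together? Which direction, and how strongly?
Points are positively correlated; moderate (|r| ≈ 0.5).

positive, moderate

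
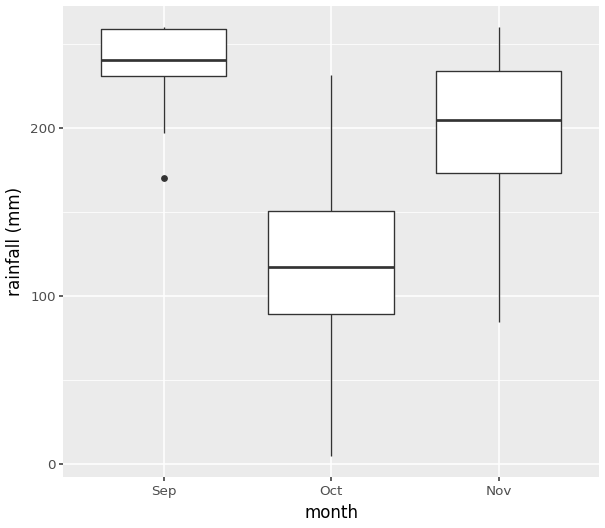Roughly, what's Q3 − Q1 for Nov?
Q3 ≈ 240, Q1 ≈ 180; IQR ≈ 60.

≈ 60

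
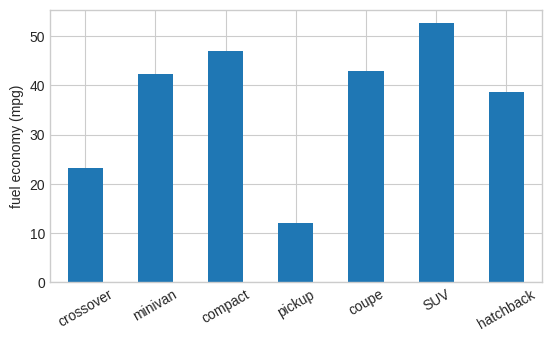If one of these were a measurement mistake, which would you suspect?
pickup

pickup ≈ 10; the rest sit between ≈ 25 and ≈ 55.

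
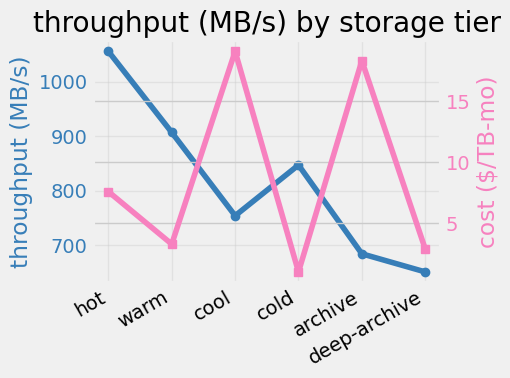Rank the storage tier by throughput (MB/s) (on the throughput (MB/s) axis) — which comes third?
Top 4 (on the throughput (MB/s) axis): hot ≈ 1050, warm ≈ 900, cold ≈ 850, cool ≈ 750.

cold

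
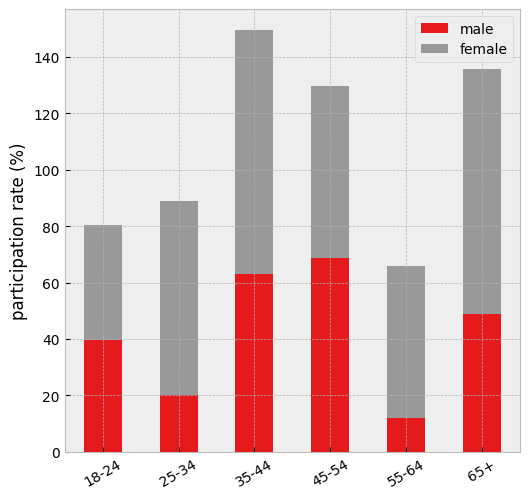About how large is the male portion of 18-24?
male top ≈ 40, bottom ≈ 0; segment ≈ 40.

≈ 40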